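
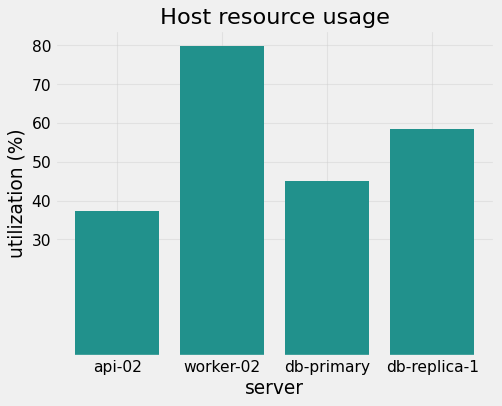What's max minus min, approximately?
Max worker-02 ≈ 80, min api-02 ≈ 40; range ≈ 40.

≈ 40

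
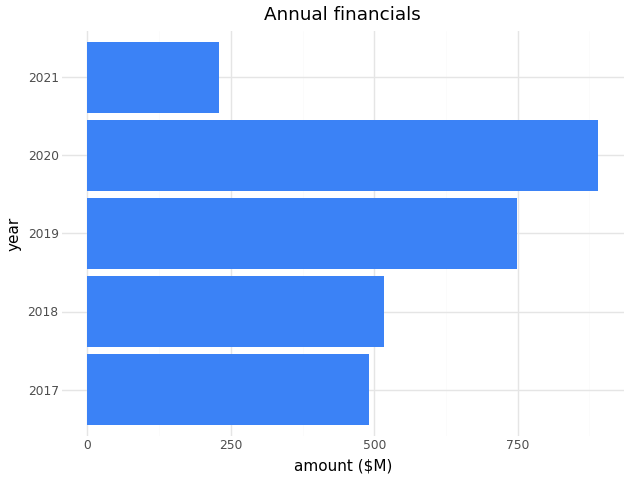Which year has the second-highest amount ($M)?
Top 3: 2020 ≈ 900, 2019 ≈ 700, 2018 ≈ 500.

2019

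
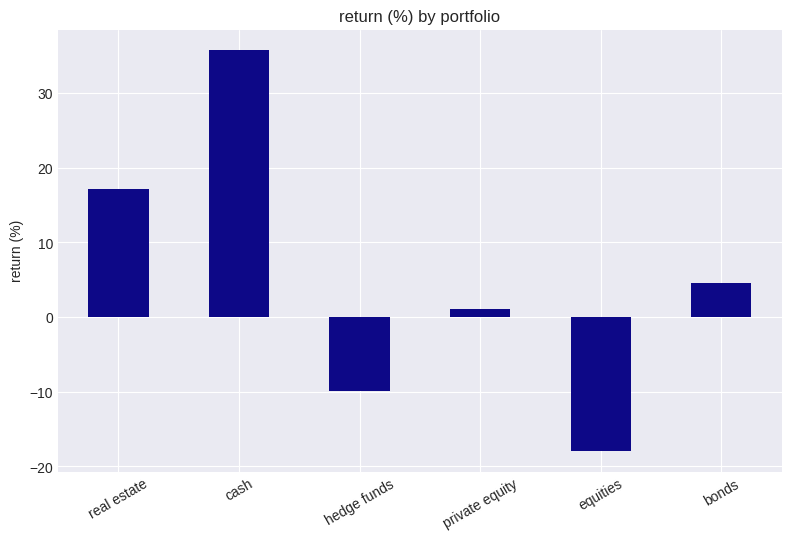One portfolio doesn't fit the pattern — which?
cash ≈ 35; the rest sit between ≈ -20 and ≈ 15.

cash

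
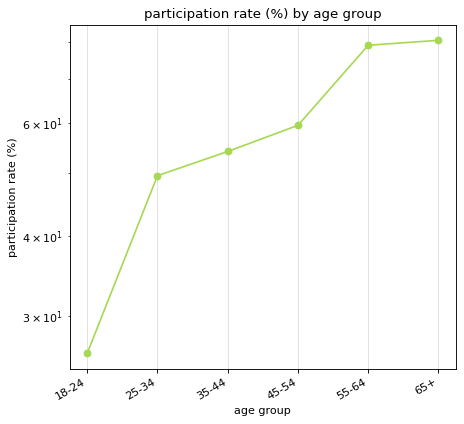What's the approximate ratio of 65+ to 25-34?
65+ ≈ 80, 25-34 ≈ 50; 80/50 ≈ 1.6.

≈ 1.6×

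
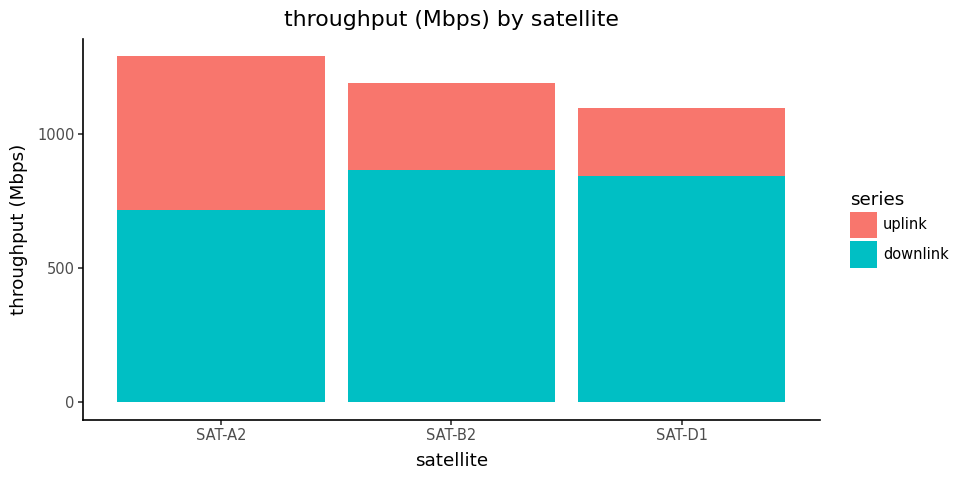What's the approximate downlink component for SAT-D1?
downlink top ≈ 800, bottom ≈ 0; segment ≈ 800.

≈ 800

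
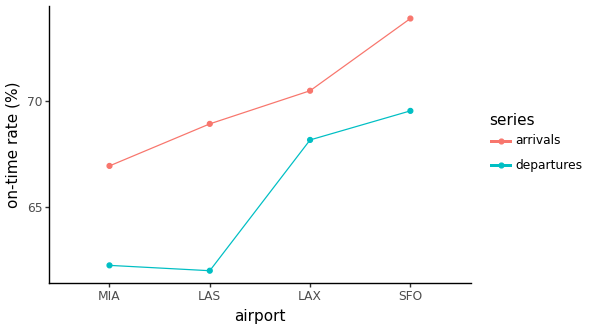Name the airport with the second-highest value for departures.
Top 3 for departures: SFO ≈ 70, LAX ≈ 68, MIA ≈ 62.

LAX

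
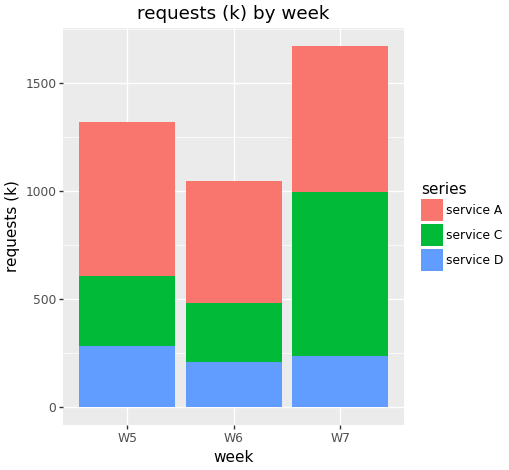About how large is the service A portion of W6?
≈ 600

service A top ≈ 1000, bottom ≈ 400; segment ≈ 600.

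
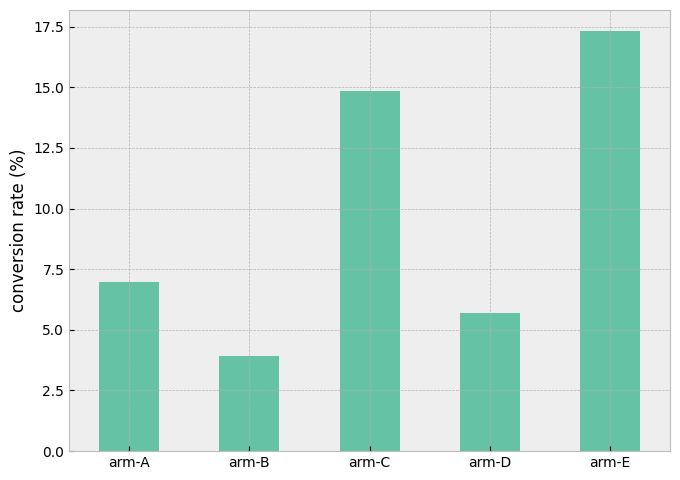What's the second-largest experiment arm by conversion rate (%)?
Top 3: arm-E ≈ 18, arm-C ≈ 14, arm-A ≈ 6.

arm-C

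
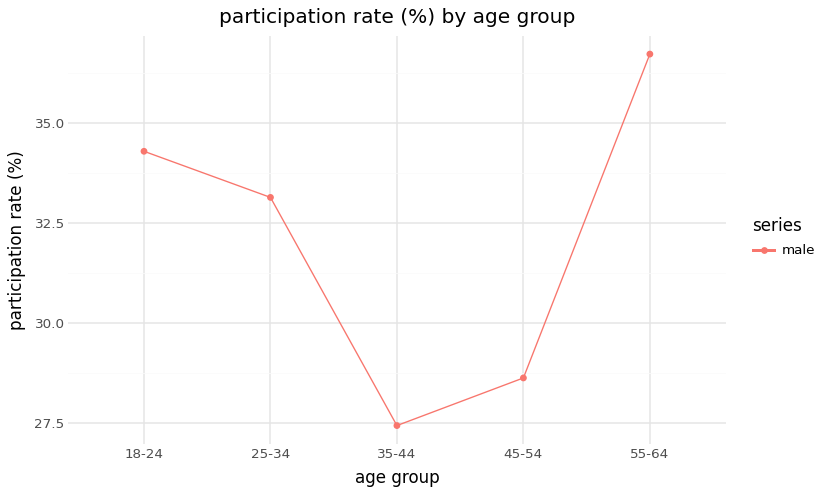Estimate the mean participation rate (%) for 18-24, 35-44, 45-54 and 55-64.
(34 + 27 + 29 + 37) / 4 ≈ 32.

≈ 32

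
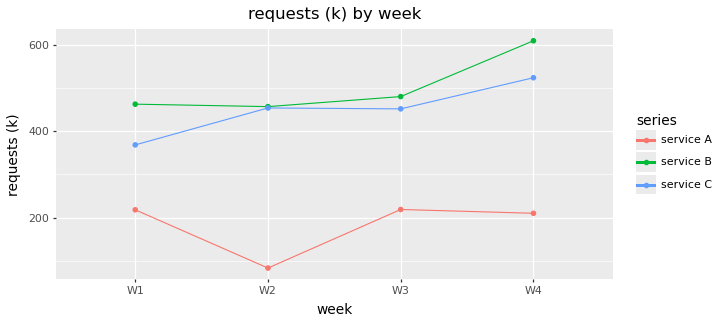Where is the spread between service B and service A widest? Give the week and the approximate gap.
W4: service B ≈ 600, service A ≈ 200 → gap ≈ 400. Next-largest (W2) is only ≈ 350.

W4, ≈ 400 k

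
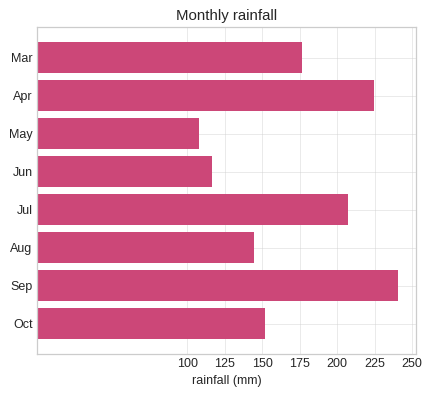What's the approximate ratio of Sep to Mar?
≈ 1.43×

Sep ≈ 250, Mar ≈ 175; 250/175 ≈ 1.43.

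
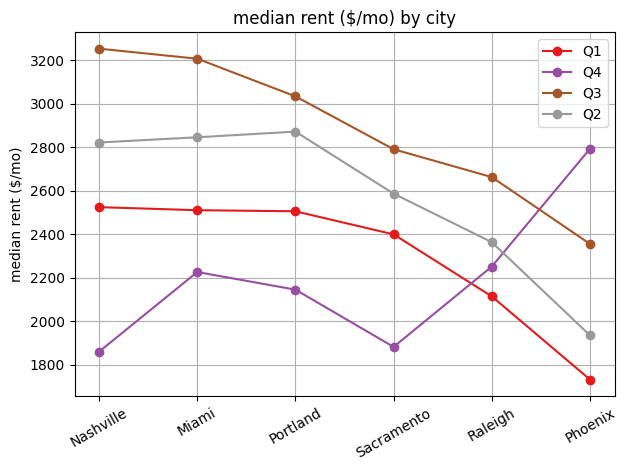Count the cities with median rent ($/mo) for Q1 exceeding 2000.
Above 2000: Nashville, Miami, Portland, Sacramento, Raleigh.

5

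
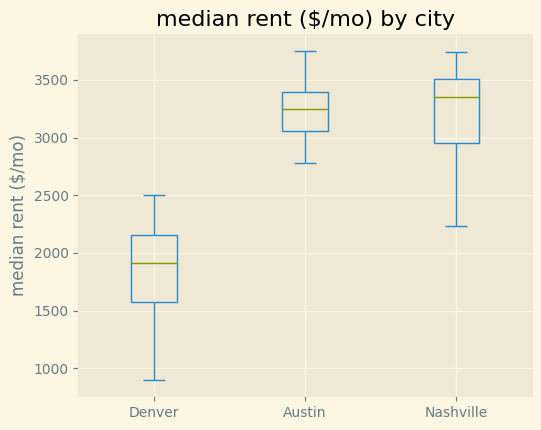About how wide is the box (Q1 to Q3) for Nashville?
Q3 ≈ 3600, Q1 ≈ 3000; IQR ≈ 600.

≈ 600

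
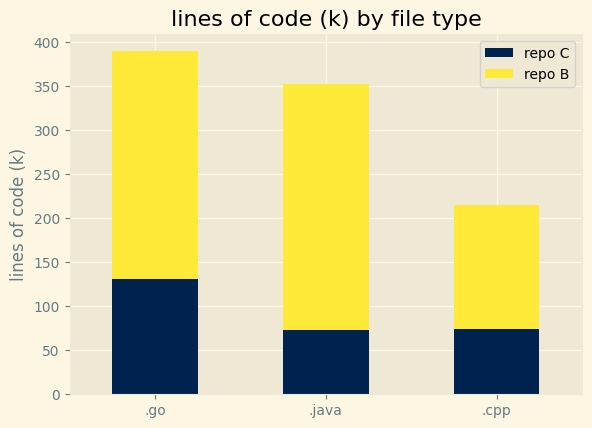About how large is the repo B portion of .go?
repo B top ≈ 400, bottom ≈ 150; segment ≈ 250.

≈ 250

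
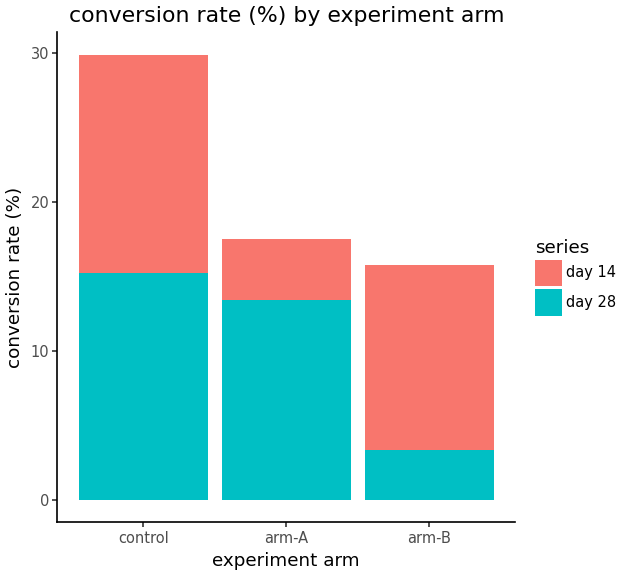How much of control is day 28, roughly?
≈ 15

day 28 top ≈ 15, bottom ≈ 0; segment ≈ 15.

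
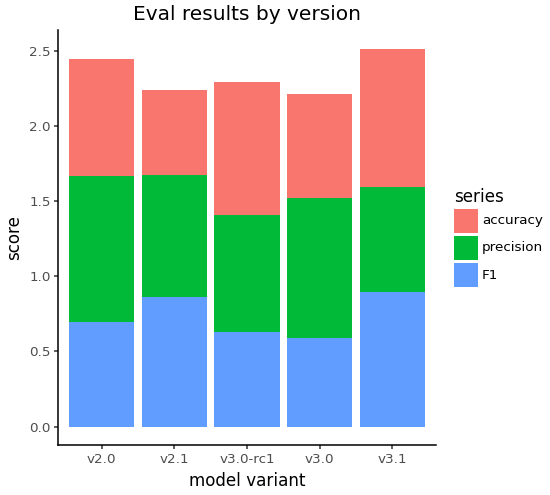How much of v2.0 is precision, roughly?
≈ 1.0

precision top ≈ 1.5, bottom ≈ 0.5; segment ≈ 1.0.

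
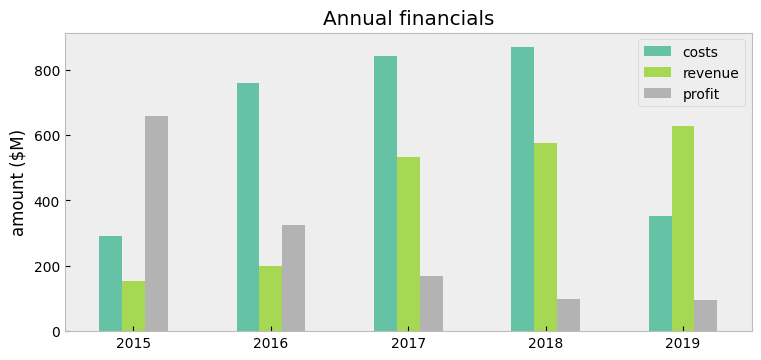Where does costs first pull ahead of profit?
2015: costs ≈ 300 vs profit ≈ 700 (not yet); 2016: costs ≈ 800 vs profit ≈ 300 (first crossover).

2016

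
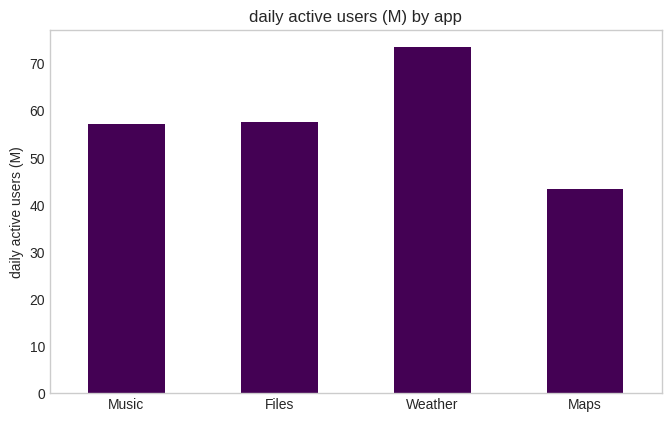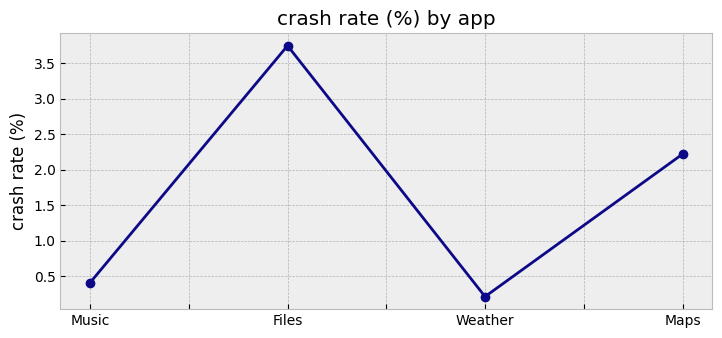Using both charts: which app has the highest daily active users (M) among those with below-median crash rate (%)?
Weather

Chart 2 median crash rate (%) ≈ 1.5; below-median apps: Music, Weather. Among those, Weather has the highest daily active users (M) (≈ 70).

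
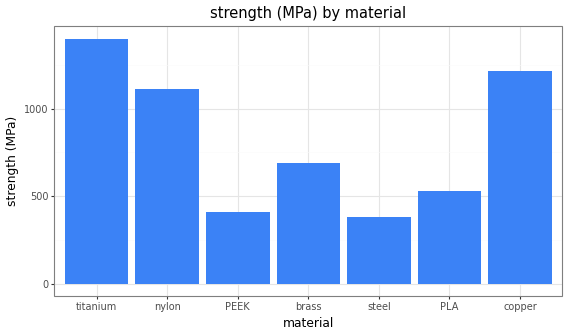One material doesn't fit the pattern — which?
titanium

titanium ≈ 1400; the rest sit between ≈ 400 and ≈ 1200.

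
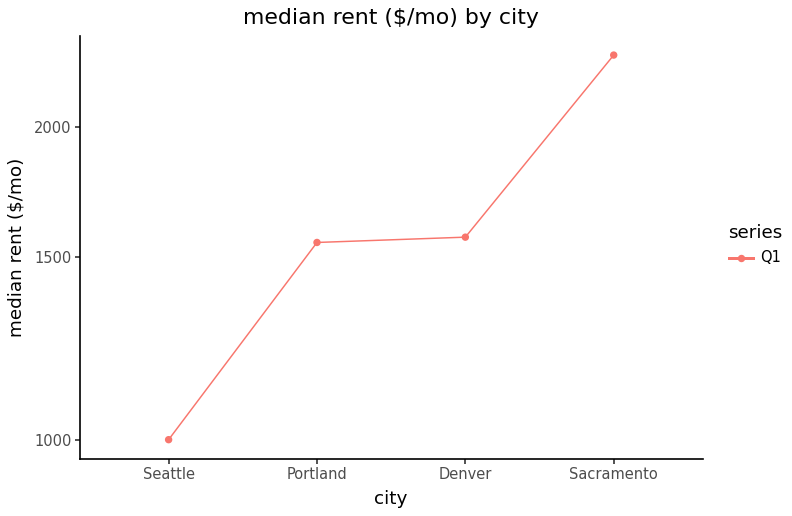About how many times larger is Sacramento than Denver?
≈ 1.5×

Sacramento ≈ 2400, Denver ≈ 1600; 2400/1600 ≈ 1.5.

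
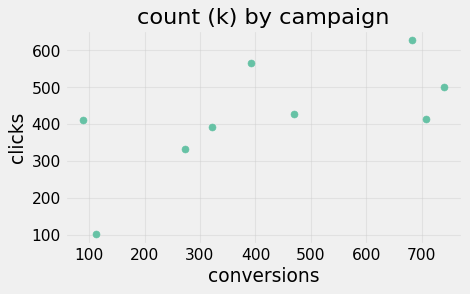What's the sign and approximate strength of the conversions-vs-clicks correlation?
Points are positively correlated; moderate (|r| ≈ 0.6).

positive, moderate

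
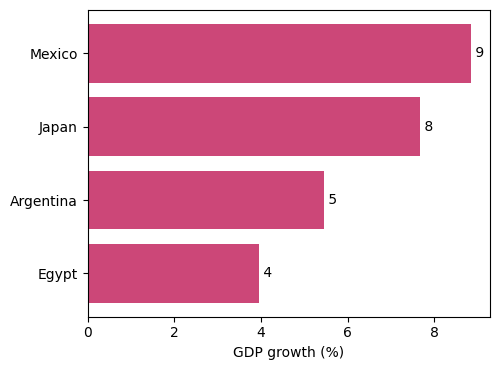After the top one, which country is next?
Japan

Top 3: Mexico ≈ 9, Japan ≈ 8, Argentina ≈ 5.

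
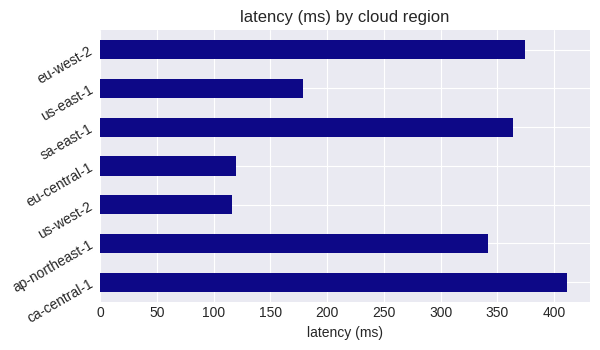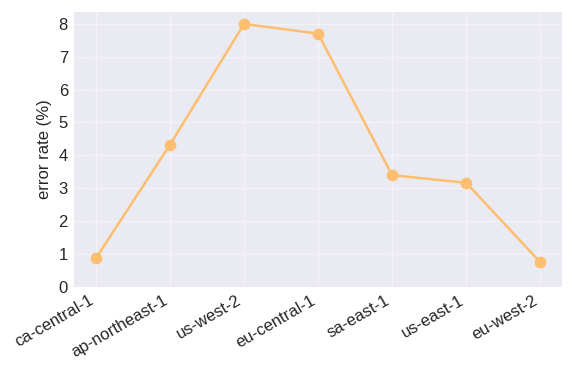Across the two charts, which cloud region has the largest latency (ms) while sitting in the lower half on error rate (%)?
ca-central-1

Chart 2 median error rate (%) ≈ 3; below-median cloud regions: ca-central-1, us-east-1, eu-west-2. Among those, ca-central-1 has the highest latency (ms) (≈ 400).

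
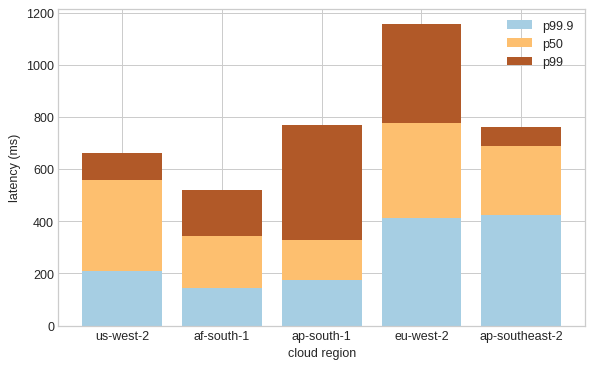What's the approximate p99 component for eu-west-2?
p99 top ≈ 1200, bottom ≈ 800; segment ≈ 400.

≈ 400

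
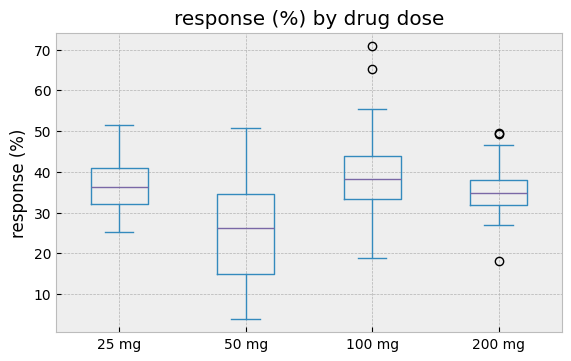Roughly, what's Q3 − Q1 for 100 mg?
Q3 ≈ 44, Q1 ≈ 34; IQR ≈ 10.

≈ 10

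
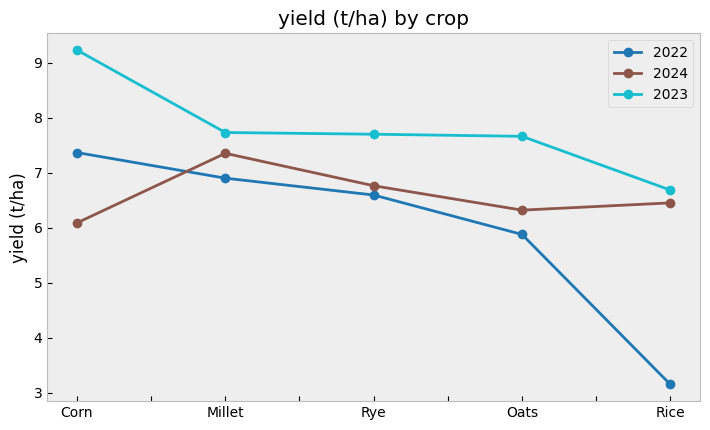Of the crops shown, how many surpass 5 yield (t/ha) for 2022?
4

Above 5: Corn, Millet, Rye, Oats.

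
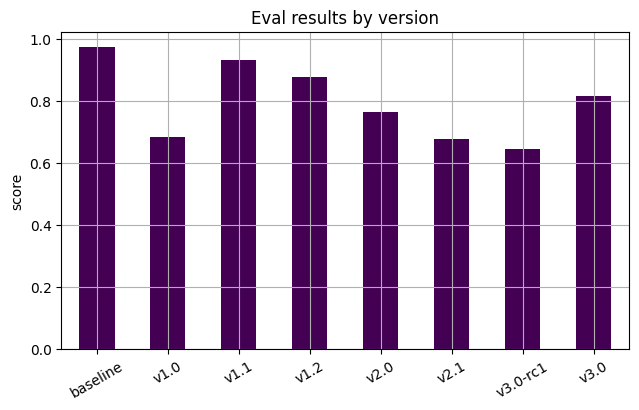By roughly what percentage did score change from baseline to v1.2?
baseline ≈ 1.0, v1.2 ≈ 0.9; (0.9 − 1.0) / 1.0 ≈ -10%.

≈ -10%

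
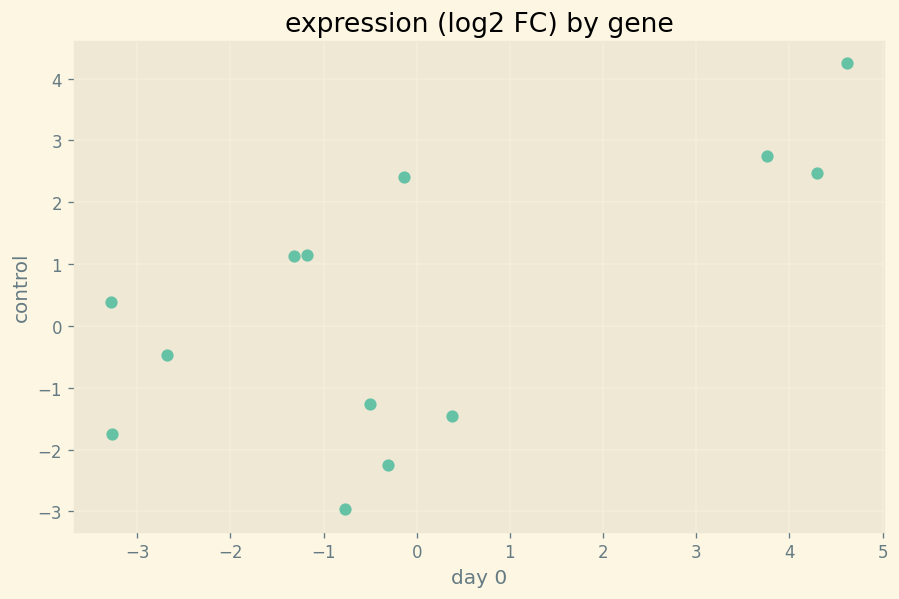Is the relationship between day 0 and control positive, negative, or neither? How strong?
positive, moderate

Points are positively correlated; moderate (|r| ≈ 0.6).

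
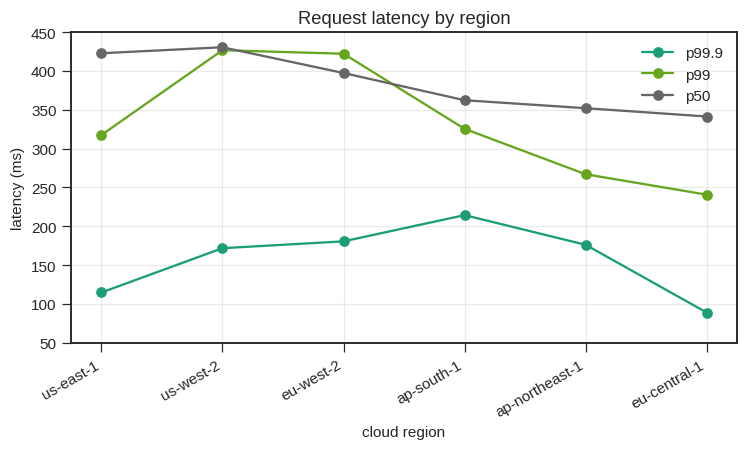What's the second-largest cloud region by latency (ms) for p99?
Top 3 for p99: us-west-2 ≈ 450, eu-west-2 ≈ 400, ap-south-1 ≈ 350.

eu-west-2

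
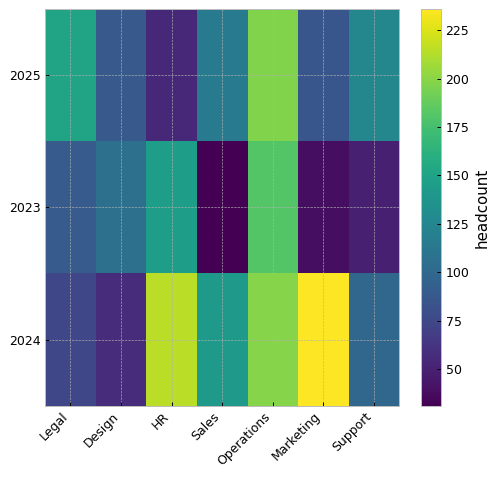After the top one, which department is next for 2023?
HR

Top 3 for 2023: Operations ≈ 180, HR ≈ 140, Design ≈ 100.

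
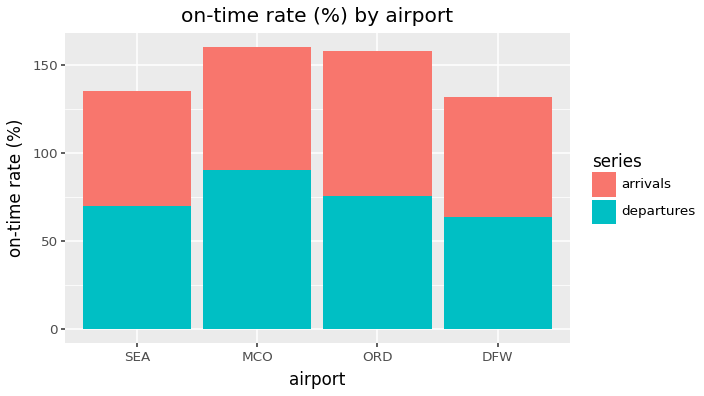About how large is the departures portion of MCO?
departures top ≈ 100, bottom ≈ 0; segment ≈ 100.

≈ 100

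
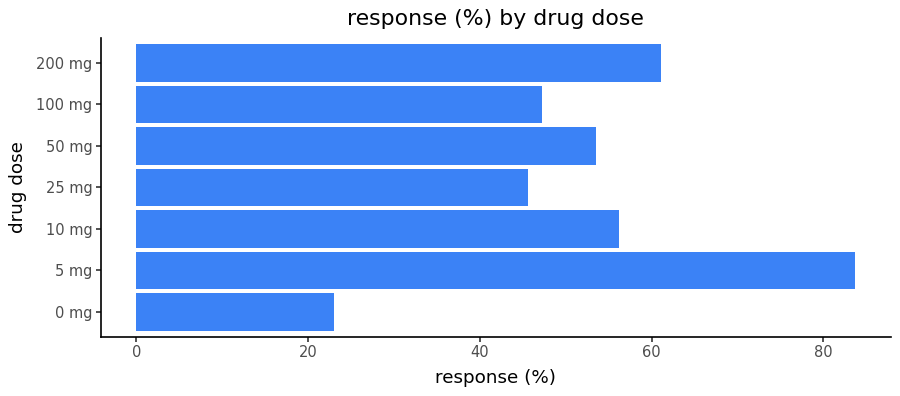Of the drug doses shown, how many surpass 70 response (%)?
Above 70: 5 mg.

1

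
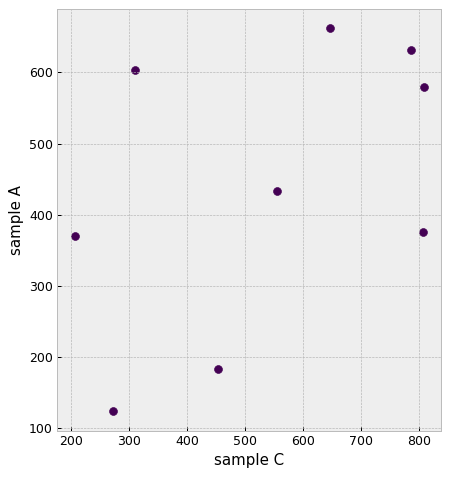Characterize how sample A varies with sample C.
positive, moderate

Points are positively correlated; moderate (|r| ≈ 0.5).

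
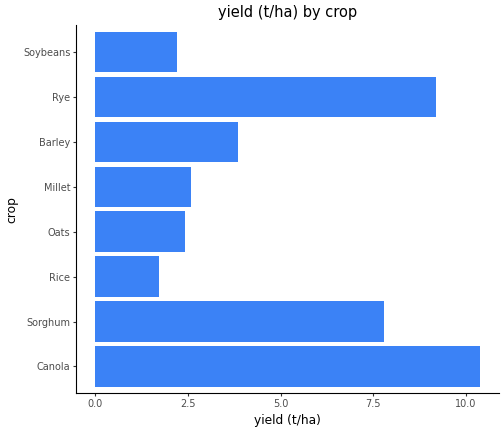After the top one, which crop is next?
Rye

Top 3: Canola ≈ 10, Rye ≈ 9, Sorghum ≈ 8.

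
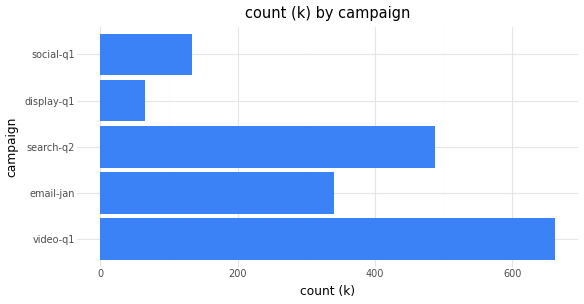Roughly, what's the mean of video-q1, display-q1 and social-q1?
(700 + 100 + 100) / 3 ≈ 300.

≈ 300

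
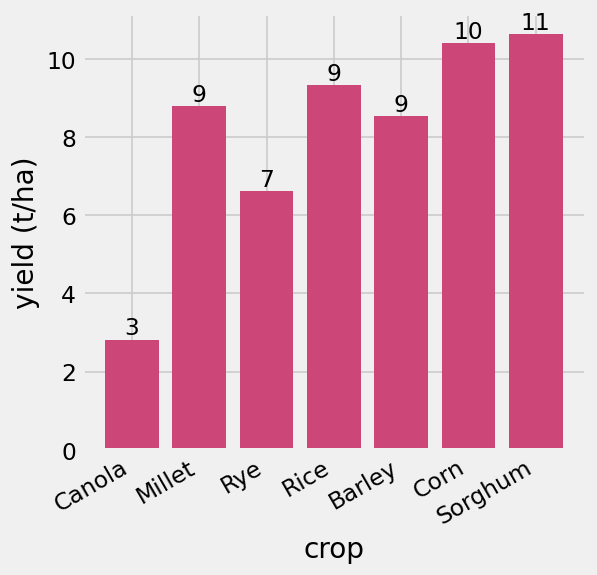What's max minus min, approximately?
≈ 8

Max Sorghum ≈ 11, min Canola ≈ 3; range ≈ 8.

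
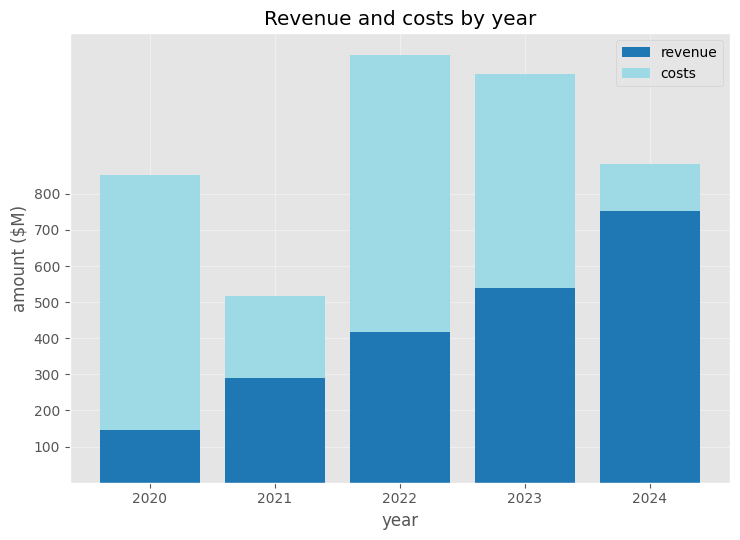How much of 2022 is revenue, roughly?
revenue top ≈ 400, bottom ≈ 0; segment ≈ 400.

≈ 400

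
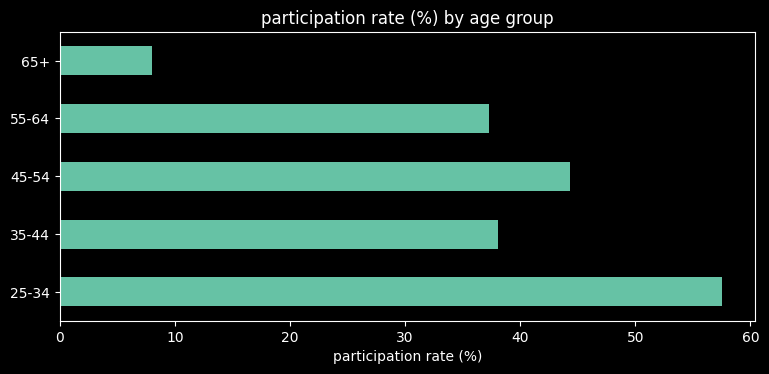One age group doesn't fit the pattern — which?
65+

65+ ≈ 10; the rest sit between ≈ 35 and ≈ 60.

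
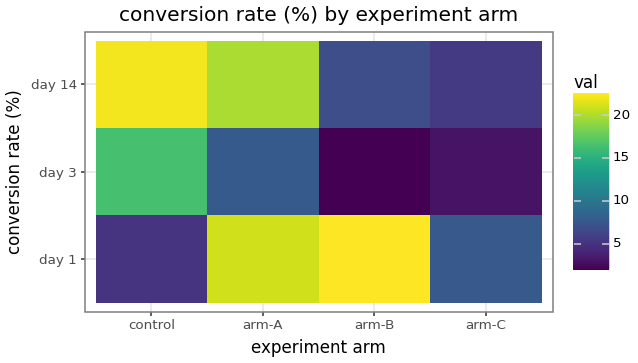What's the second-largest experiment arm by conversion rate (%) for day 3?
Top 3 for day 3: control ≈ 16, arm-A ≈ 8, arm-C ≈ 2.

arm-A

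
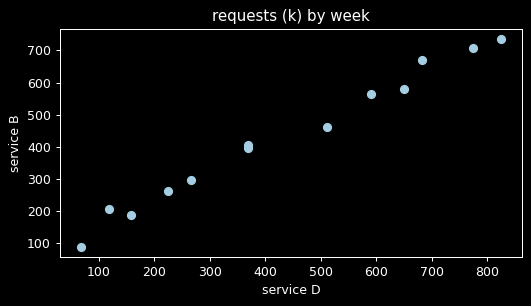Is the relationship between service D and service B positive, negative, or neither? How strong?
positive, strong

Points are positively correlated; strong (|r| ≈ 1.0).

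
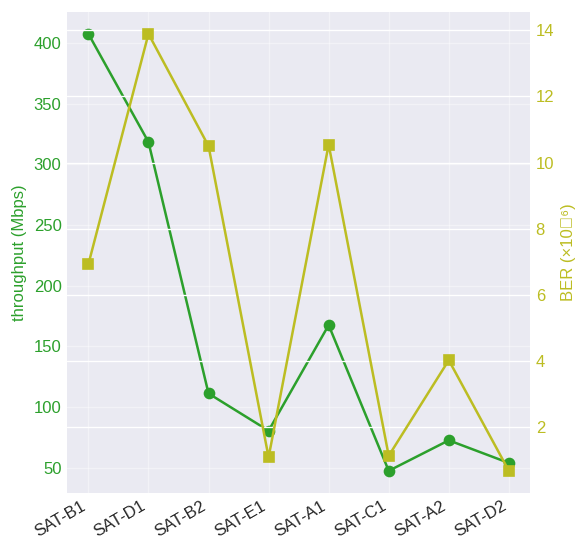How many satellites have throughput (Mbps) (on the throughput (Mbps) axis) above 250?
Above 250: SAT-B1, SAT-D1.

2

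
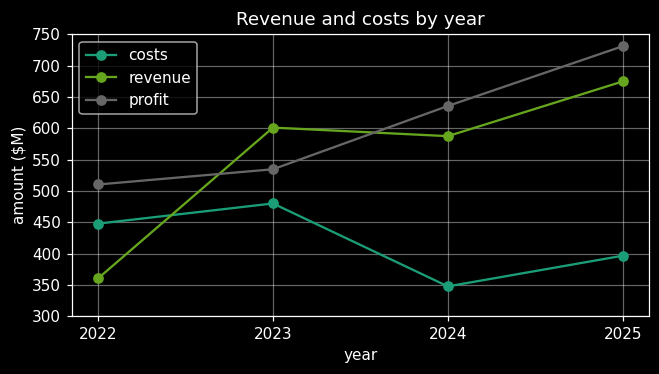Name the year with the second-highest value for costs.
2022

Top 3 for costs: 2023 ≈ 500, 2022 ≈ 450, 2025 ≈ 400.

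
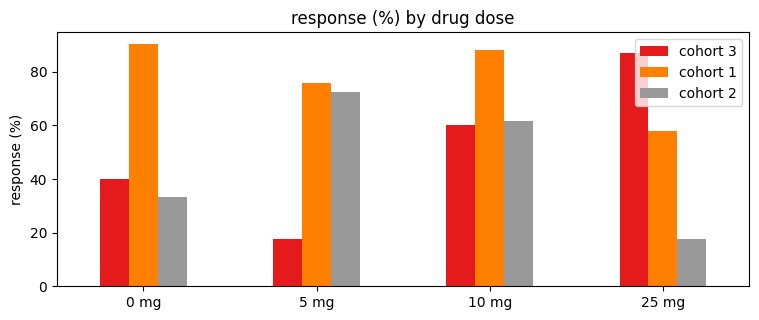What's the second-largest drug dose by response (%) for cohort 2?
10 mg

Top 3 for cohort 2: 5 mg ≈ 70, 10 mg ≈ 60, 0 mg ≈ 30.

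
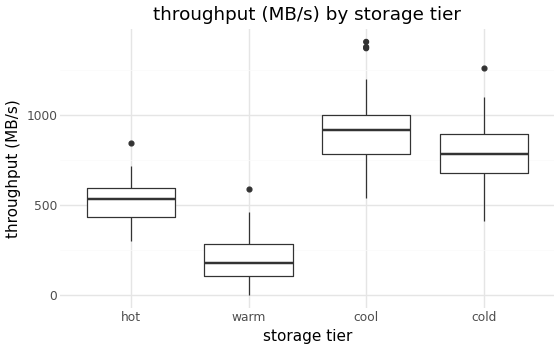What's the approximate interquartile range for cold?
≈ 200

Q3 ≈ 900, Q1 ≈ 700; IQR ≈ 200.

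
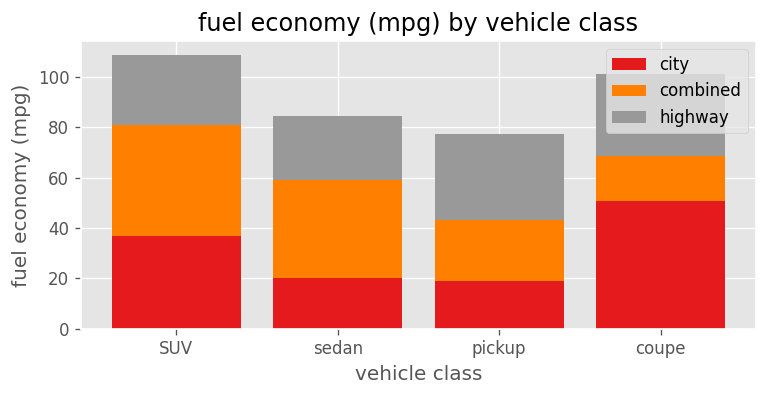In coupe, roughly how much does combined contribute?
combined top ≈ 70, bottom ≈ 50; segment ≈ 20.

≈ 20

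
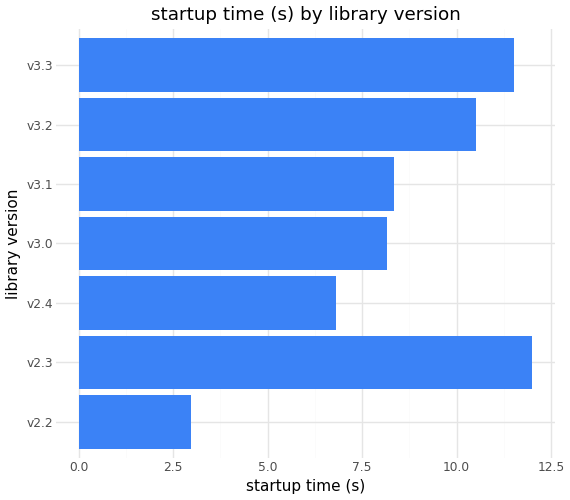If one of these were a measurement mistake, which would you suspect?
v2.2

v2.2 ≈ 3; the rest sit between ≈ 7 and ≈ 12.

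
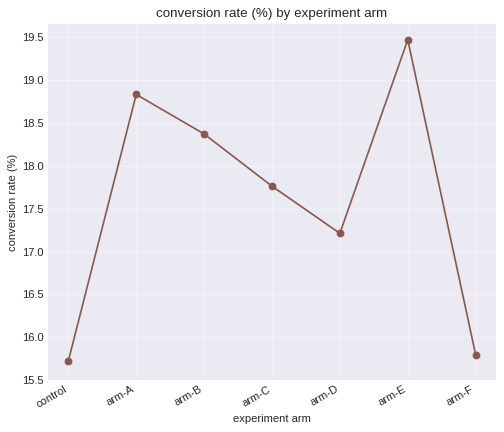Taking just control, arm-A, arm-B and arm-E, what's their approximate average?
(15.5 + 19.0 + 18.5 + 19.5) / 4 ≈ 18.12.

≈ 18.12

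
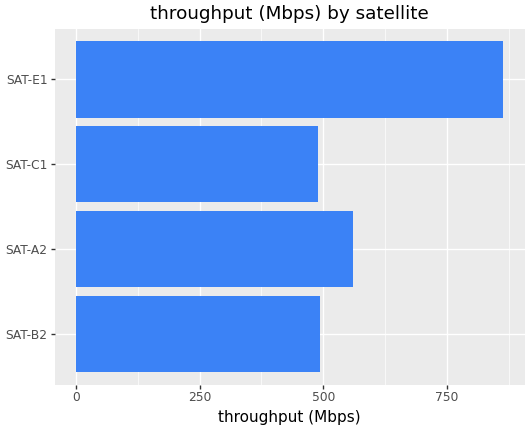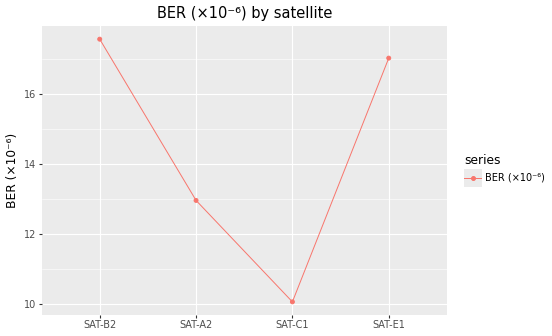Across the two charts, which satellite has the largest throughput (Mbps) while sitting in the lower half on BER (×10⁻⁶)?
Chart 2 median BER (×10⁻⁶) ≈ 14; below-median satellites: SAT-A2, SAT-C1. Among those, SAT-A2 has the highest throughput (Mbps) (≈ 600).

SAT-A2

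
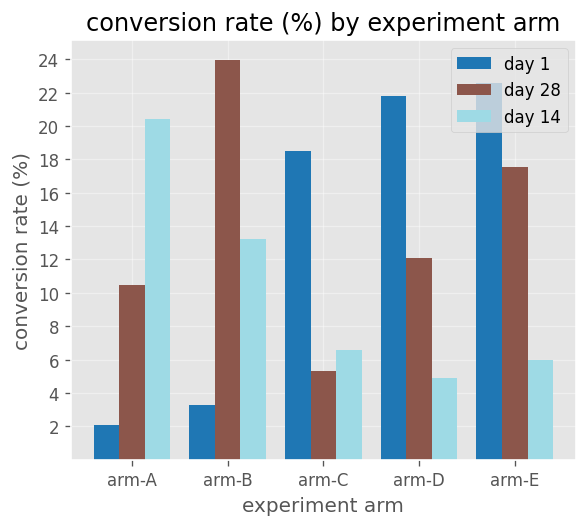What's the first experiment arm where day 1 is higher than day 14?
arm-B: day 1 ≈ 4 vs day 14 ≈ 14 (not yet); arm-C: day 1 ≈ 18 vs day 14 ≈ 6 (first crossover).

arm-C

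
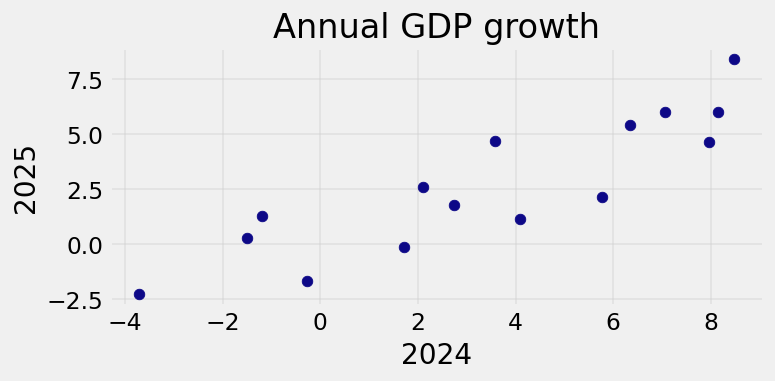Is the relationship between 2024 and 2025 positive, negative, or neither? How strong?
positive, strong

Points are positively correlated; strong (|r| ≈ 0.9).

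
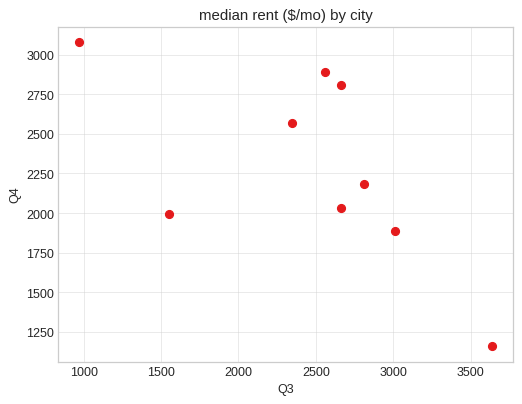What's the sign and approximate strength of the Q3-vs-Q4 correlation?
Points are negatively correlated; moderate (|r| ≈ 0.6).

negative, moderate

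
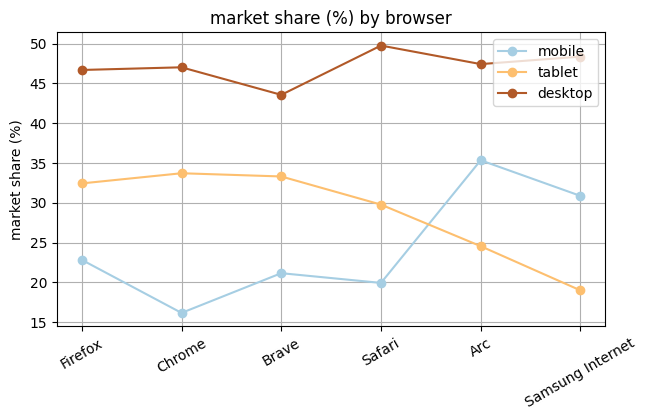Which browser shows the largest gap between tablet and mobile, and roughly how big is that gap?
Chrome: tablet ≈ 35, mobile ≈ 15 → gap ≈ 20. Next-largest (Brave) is only ≈ 15.

Chrome, ≈ 20 %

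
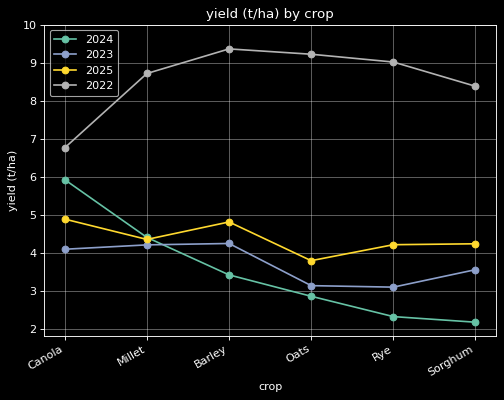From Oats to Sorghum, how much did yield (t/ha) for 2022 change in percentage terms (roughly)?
Oats ≈ 9, Sorghum ≈ 8; (8 − 9) / 9 ≈ -11.1%.

≈ -11.1%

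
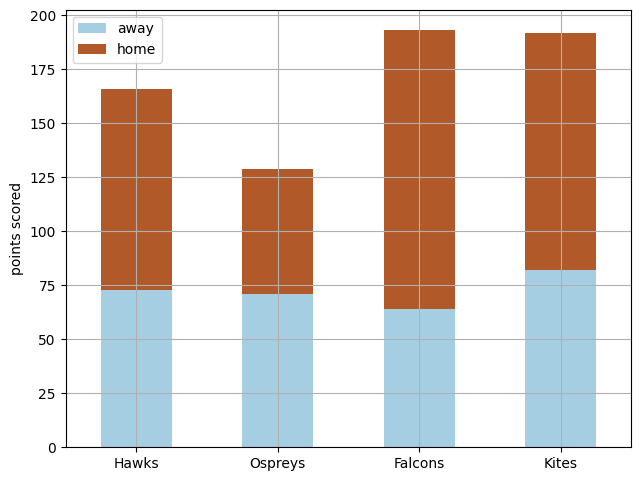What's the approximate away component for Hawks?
≈ 80

away top ≈ 80, bottom ≈ 0; segment ≈ 80.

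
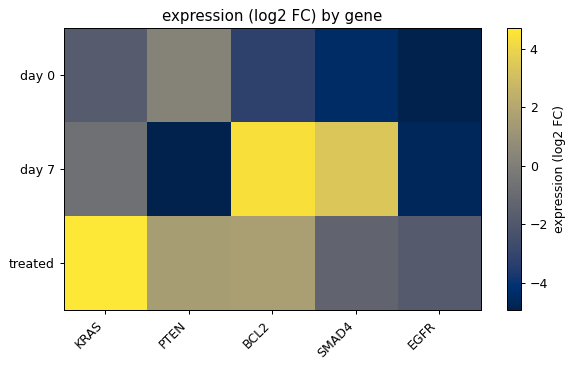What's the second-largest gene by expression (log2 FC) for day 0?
Top 3 for day 0: PTEN ≈ 0, KRAS ≈ -2, BCL2 ≈ -3.

KRAS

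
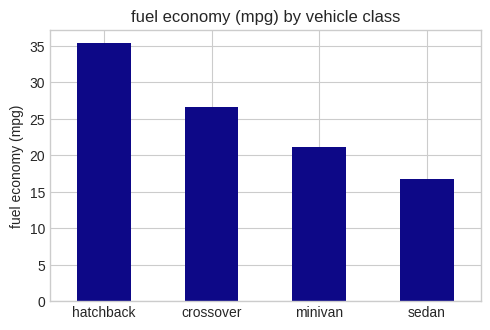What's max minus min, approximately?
Max hatchback ≈ 35, min sedan ≈ 15; range ≈ 20.

≈ 20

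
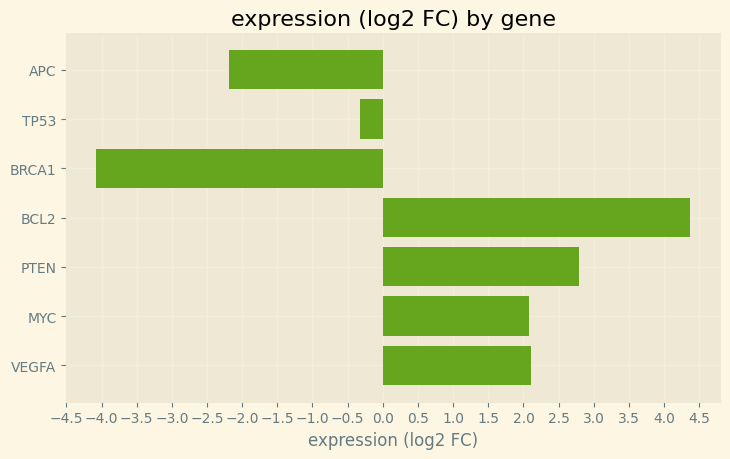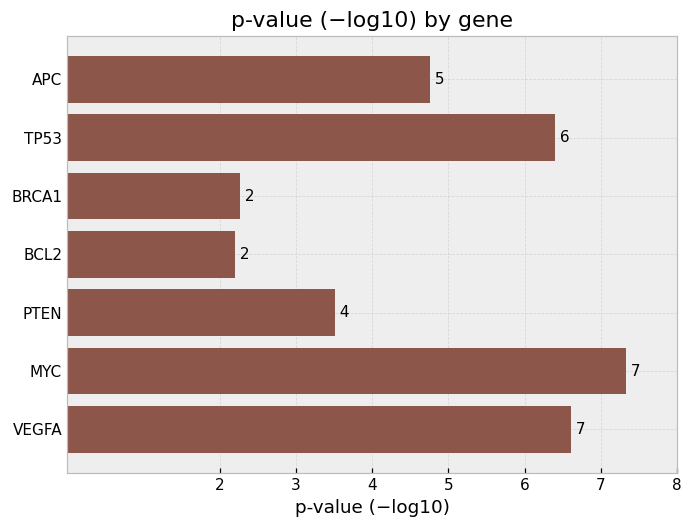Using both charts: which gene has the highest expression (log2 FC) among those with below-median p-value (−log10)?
Chart 2 median p-value (−log10) ≈ 5; below-median genes: BRCA1, BCL2, PTEN. Among those, BCL2 has the highest expression (log2 FC) (≈ 4.5).

BCL2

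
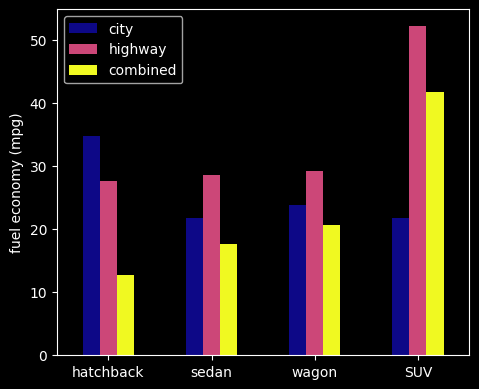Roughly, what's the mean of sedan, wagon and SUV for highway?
(30 + 30 + 50) / 3 ≈ 37.

≈ 37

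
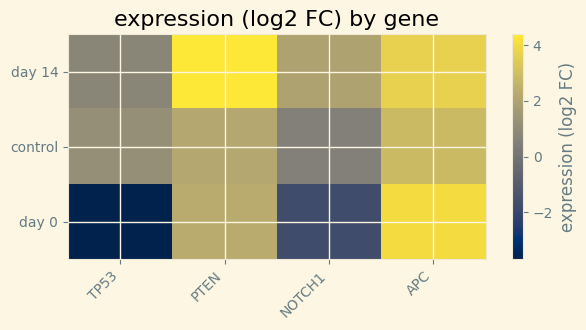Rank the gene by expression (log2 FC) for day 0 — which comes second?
Top 3 for day 0: APC ≈ 4, PTEN ≈ 2, NOTCH1 ≈ -2.

PTEN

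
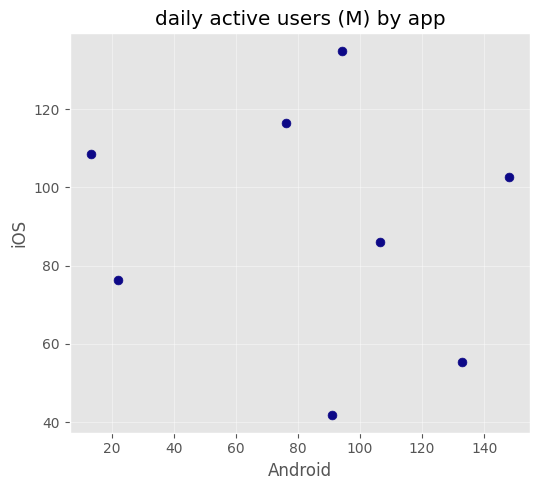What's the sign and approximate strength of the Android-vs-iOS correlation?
no clear correlation

Points are roughly uncorrelated; weak (|r| ≈ 0.1).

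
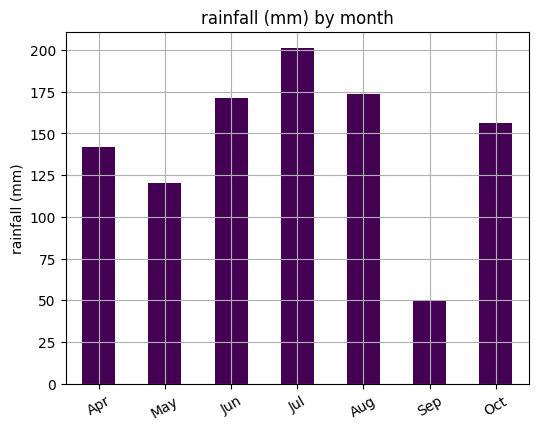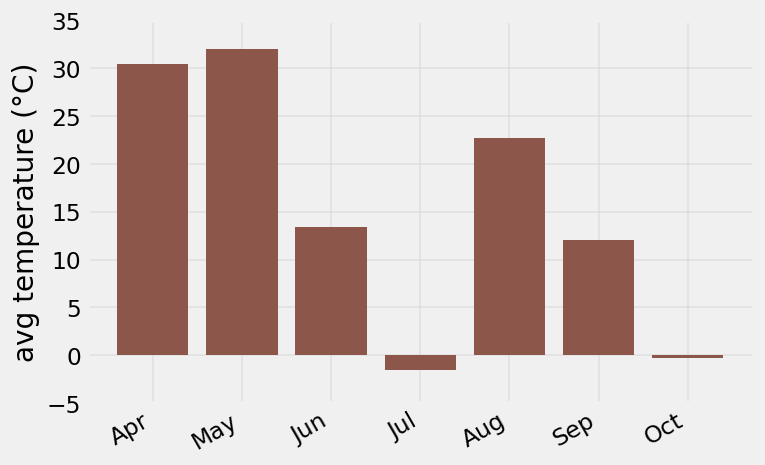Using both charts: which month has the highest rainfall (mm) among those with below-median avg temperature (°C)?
Jul

Chart 2 median avg temperature (°C) ≈ 15; below-median months: Jul, Sep, Oct. Among those, Jul has the highest rainfall (mm) (≈ 200).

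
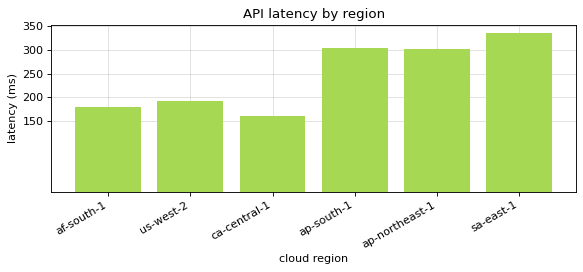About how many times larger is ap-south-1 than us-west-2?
≈ 1.5×

ap-south-1 ≈ 300, us-west-2 ≈ 200; 300/200 ≈ 1.5.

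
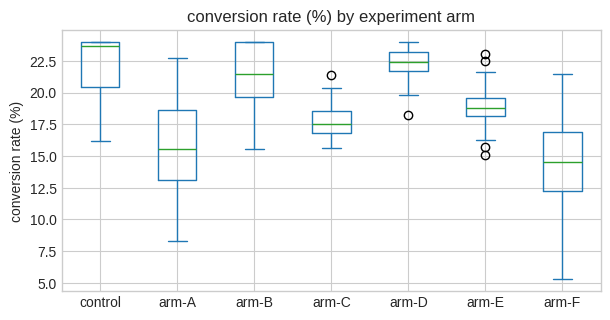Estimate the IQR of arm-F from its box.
Q3 ≈ 17, Q1 ≈ 12; IQR ≈ 5.

≈ 5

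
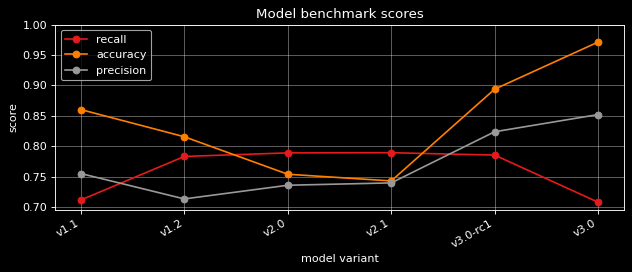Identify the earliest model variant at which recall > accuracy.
v1.2: recall ≈ 0.80 vs accuracy ≈ 0.80 (not yet); v2.0: recall ≈ 0.80 vs accuracy ≈ 0.75 (first crossover).

v2.0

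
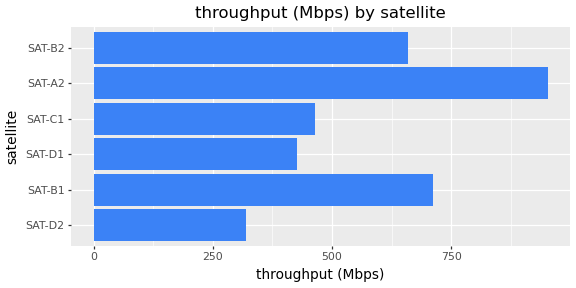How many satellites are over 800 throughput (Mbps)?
1

Above 800: SAT-A2.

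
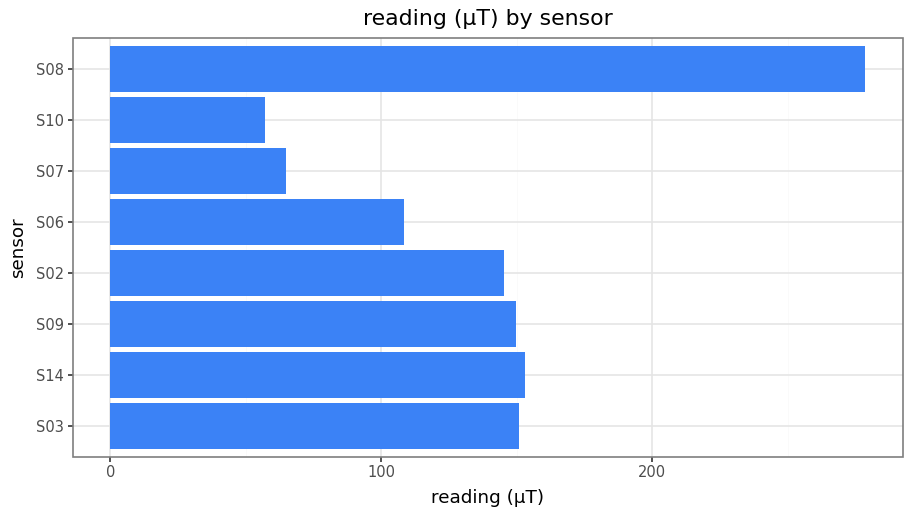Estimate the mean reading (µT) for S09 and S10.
(150 + 50) / 2 ≈ 100.

≈ 100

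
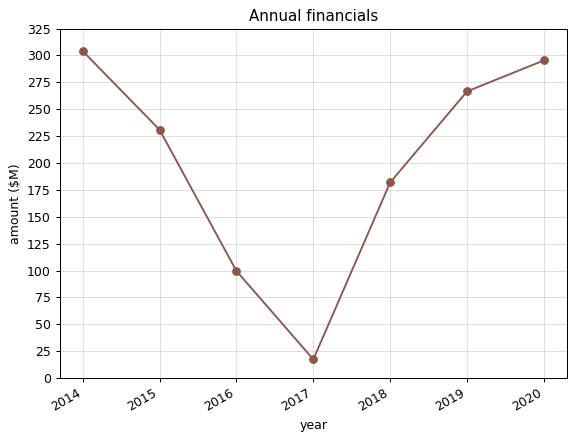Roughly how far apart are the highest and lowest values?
Max 2014 ≈ 300, min 2017 ≈ 25; range ≈ 275.

≈ 275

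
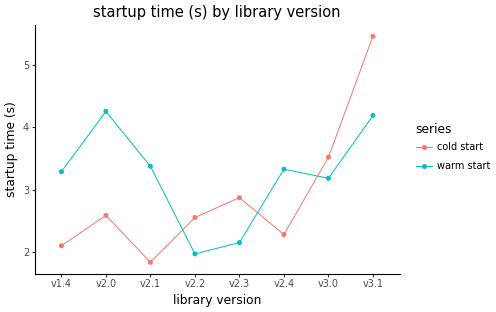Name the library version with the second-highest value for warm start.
Top 3 for warm start: v2.0 ≈ 4.5, v3.1 ≈ 4.0, v2.1 ≈ 3.5.

v3.1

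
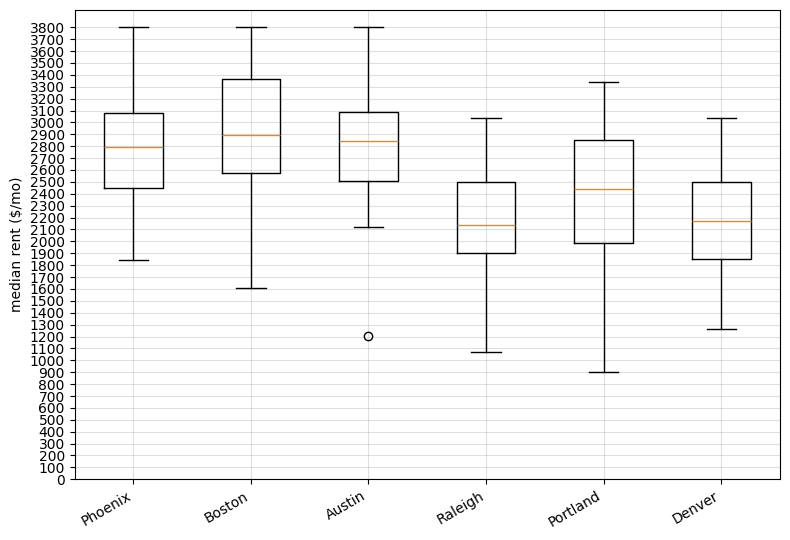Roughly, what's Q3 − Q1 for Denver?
≈ 600

Q3 ≈ 2500, Q1 ≈ 1900; IQR ≈ 600.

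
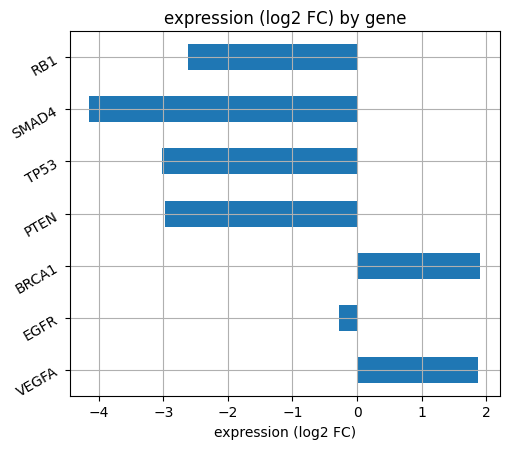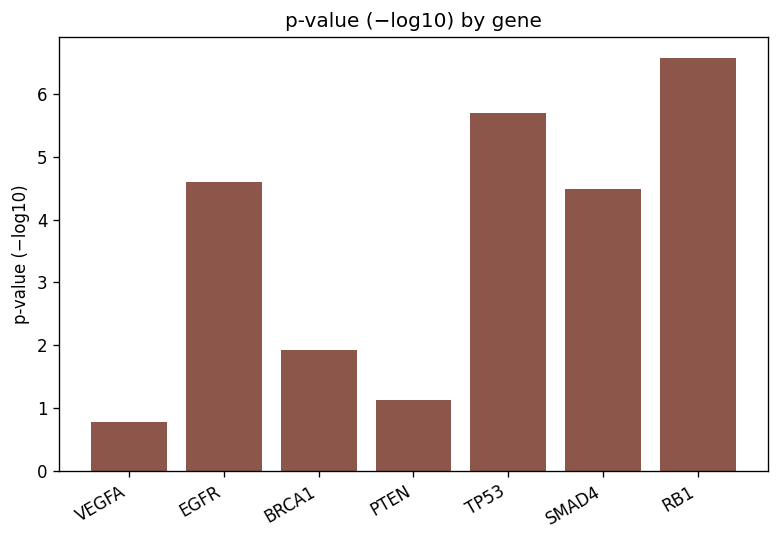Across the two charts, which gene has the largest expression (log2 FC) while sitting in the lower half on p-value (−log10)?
Chart 2 median p-value (−log10) ≈ 4; below-median genes: VEGFA, BRCA1, PTEN. Among those, BRCA1 has the highest expression (log2 FC) (≈ 2).

BRCA1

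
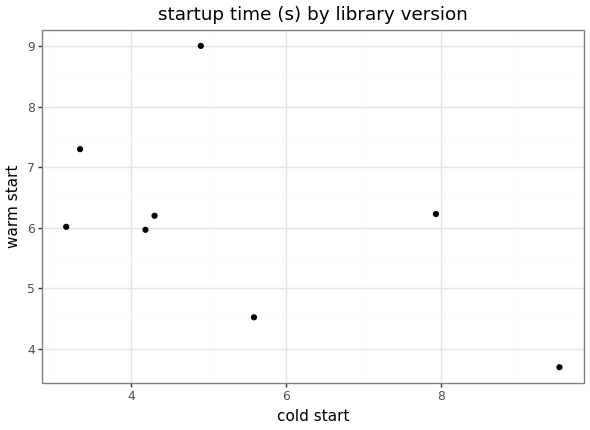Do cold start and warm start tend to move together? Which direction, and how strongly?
Points are negatively correlated; moderate (|r| ≈ 0.5).

negative, moderate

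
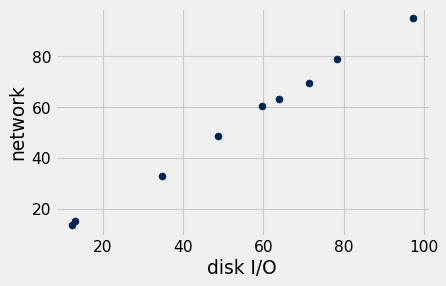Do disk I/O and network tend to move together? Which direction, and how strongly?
positive, strong

Points are positively correlated; strong (|r| ≈ 1.0).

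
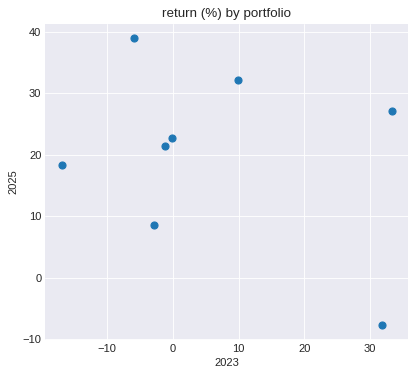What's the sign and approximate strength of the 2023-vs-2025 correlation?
Points are negatively correlated; weak (|r| ≈ 0.3).

negative, weak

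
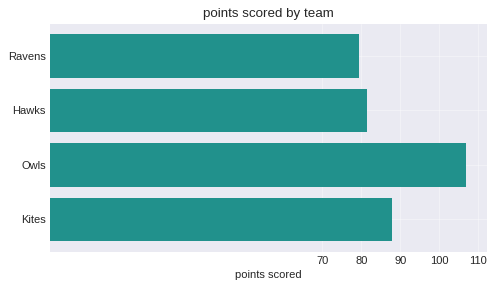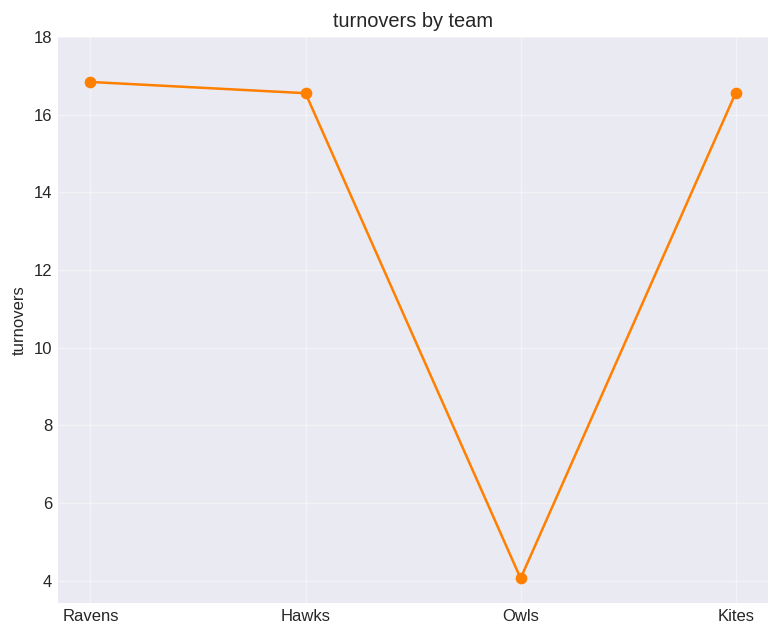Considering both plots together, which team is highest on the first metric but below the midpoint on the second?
Owls

Chart 2 median turnovers ≈ 16; below-median teams: Hawks, Owls. Among those, Owls has the highest points scored (≈ 110).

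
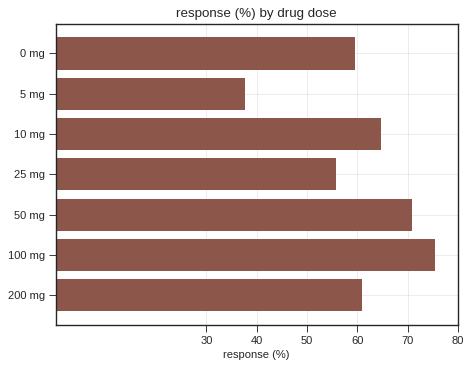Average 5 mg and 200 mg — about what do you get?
(40 + 60) / 2 ≈ 50.

≈ 50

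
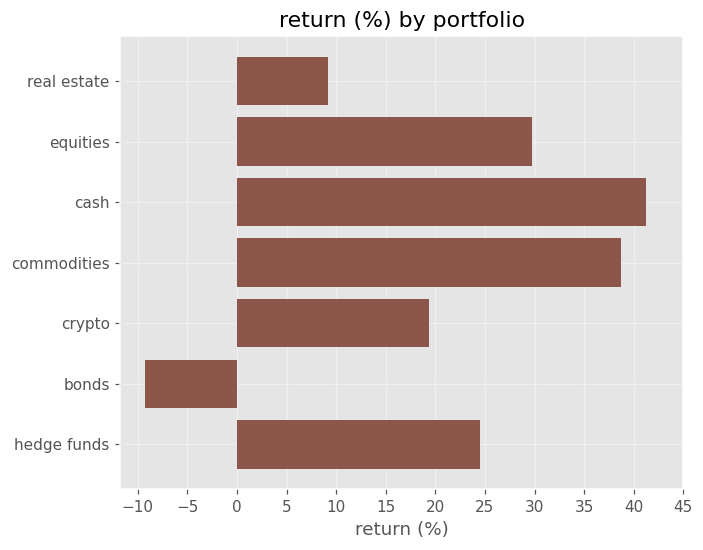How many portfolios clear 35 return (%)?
Above 35: cash, commodities.

2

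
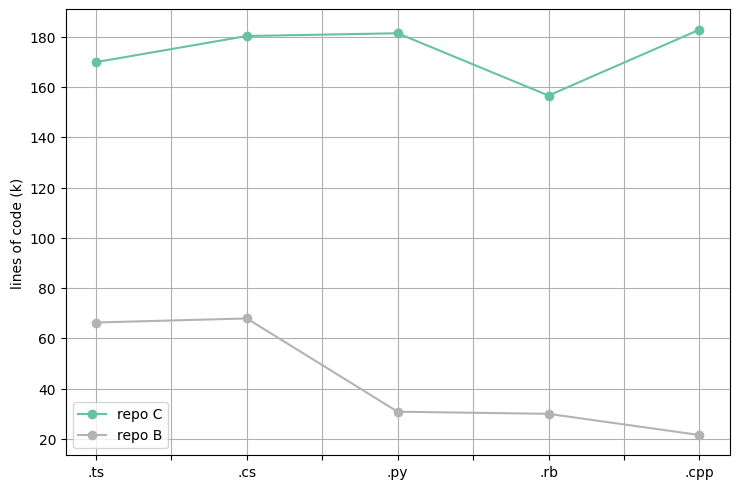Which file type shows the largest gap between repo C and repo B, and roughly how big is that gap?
.cpp, ≈ 160 k

.cpp: repo C ≈ 180, repo B ≈ 20 → gap ≈ 160. Next-largest (.py) is only ≈ 140.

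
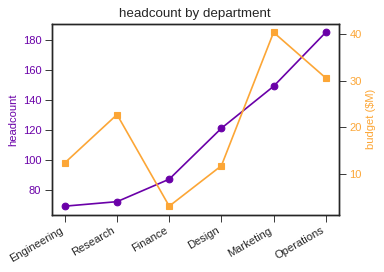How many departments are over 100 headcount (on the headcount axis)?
3

Above 100: Design, Marketing, Operations.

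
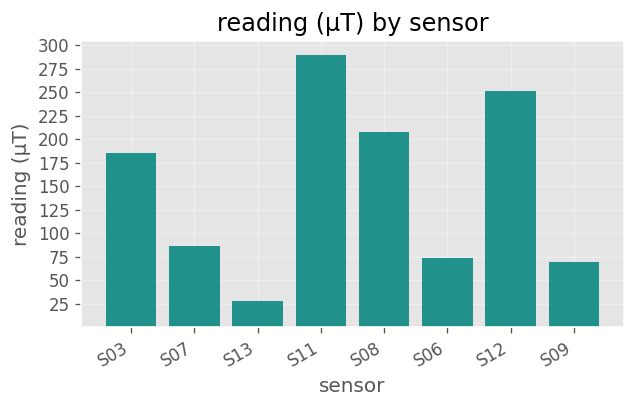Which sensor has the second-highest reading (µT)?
S12

Top 3: S11 ≈ 300, S12 ≈ 250, S08 ≈ 200.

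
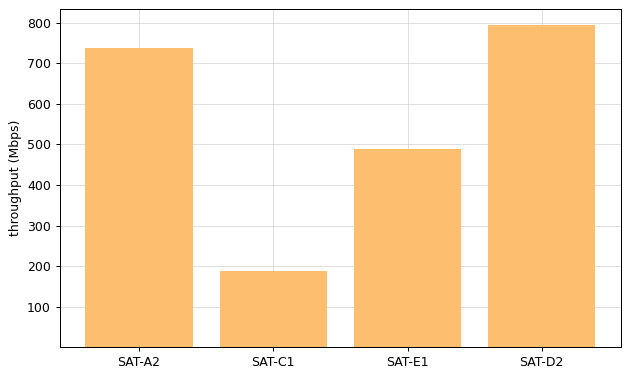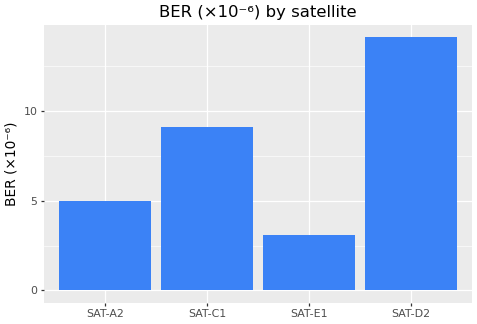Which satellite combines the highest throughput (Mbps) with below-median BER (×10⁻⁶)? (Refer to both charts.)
Chart 2 median BER (×10⁻⁶) ≈ 8; below-median satellites: SAT-A2, SAT-E1. Among those, SAT-A2 has the highest throughput (Mbps) (≈ 700).

SAT-A2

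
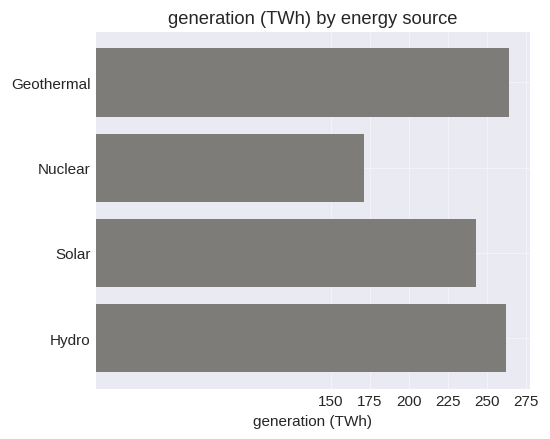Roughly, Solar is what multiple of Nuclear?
Solar ≈ 250, Nuclear ≈ 175; 250/175 ≈ 1.43.

≈ 1.43×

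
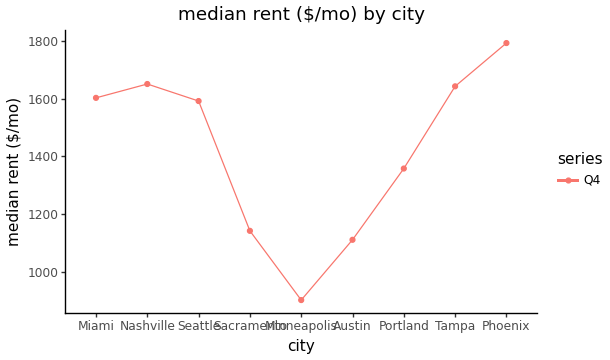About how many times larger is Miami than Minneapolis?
≈ 1.78×

Miami ≈ 1600, Minneapolis ≈ 900; 1600/900 ≈ 1.78.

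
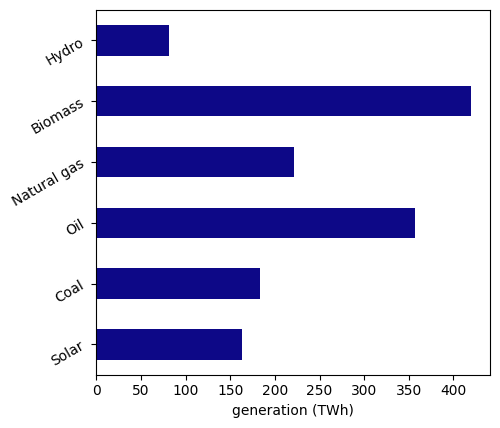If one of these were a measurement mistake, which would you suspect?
Biomass

Biomass ≈ 400; the rest sit between ≈ 100 and ≈ 350.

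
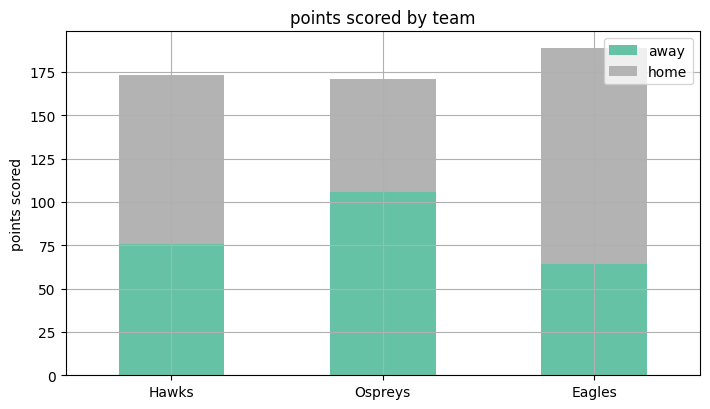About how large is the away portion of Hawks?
away top ≈ 80, bottom ≈ 0; segment ≈ 80.

≈ 80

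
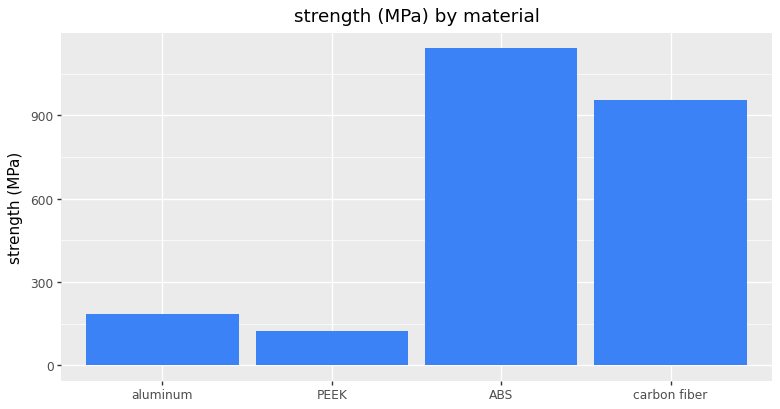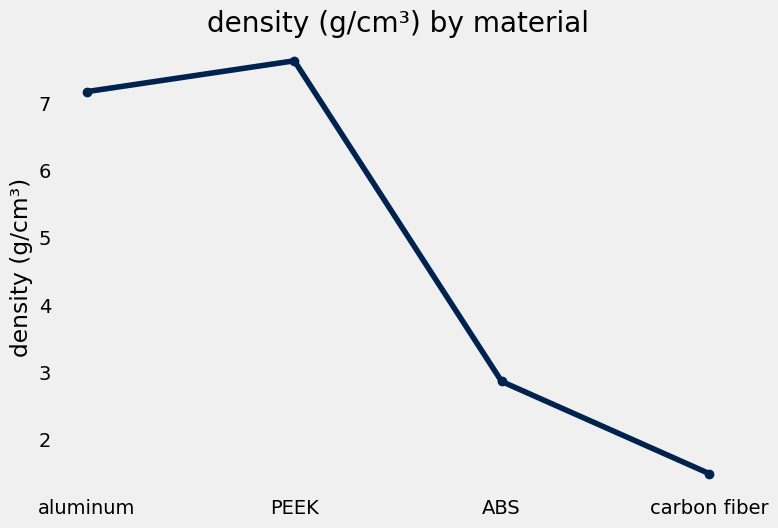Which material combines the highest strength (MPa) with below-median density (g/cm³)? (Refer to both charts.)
ABS

Chart 2 median density (g/cm³) ≈ 5; below-median materials: ABS, carbon fiber. Among those, ABS has the highest strength (MPa) (≈ 1200).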